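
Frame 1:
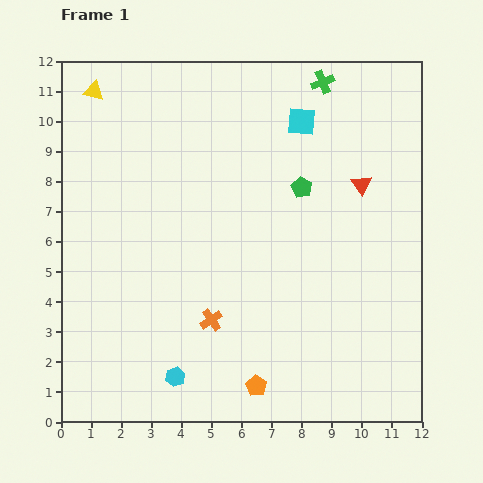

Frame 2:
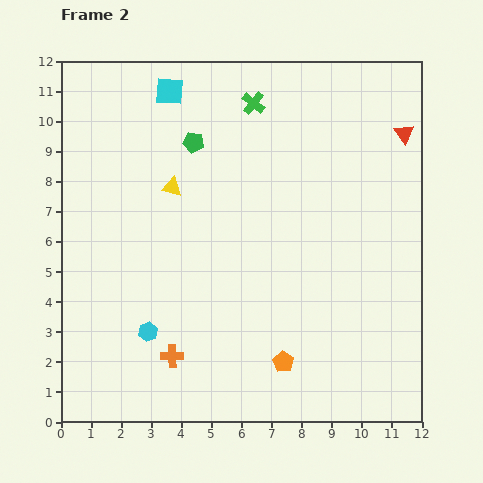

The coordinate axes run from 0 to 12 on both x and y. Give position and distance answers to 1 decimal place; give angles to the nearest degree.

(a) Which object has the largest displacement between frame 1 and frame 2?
the cyan square

(moved 4.5; next 4.1)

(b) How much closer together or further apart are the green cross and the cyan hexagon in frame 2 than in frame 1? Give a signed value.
-2.6

Distance in frame 1: 11.0. Distance in frame 2: 8.4.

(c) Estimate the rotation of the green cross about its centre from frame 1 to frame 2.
30° counter-clockwise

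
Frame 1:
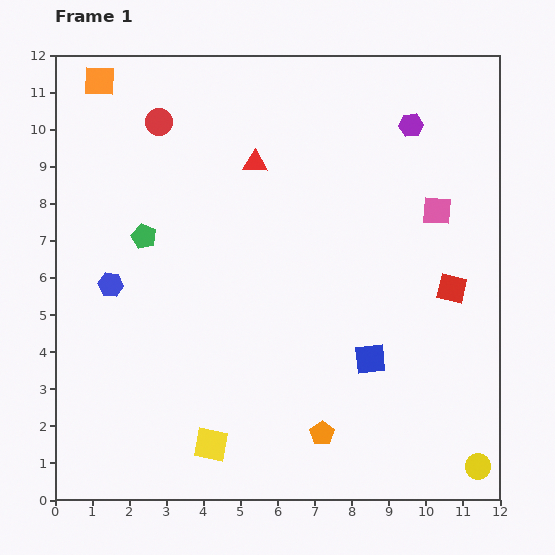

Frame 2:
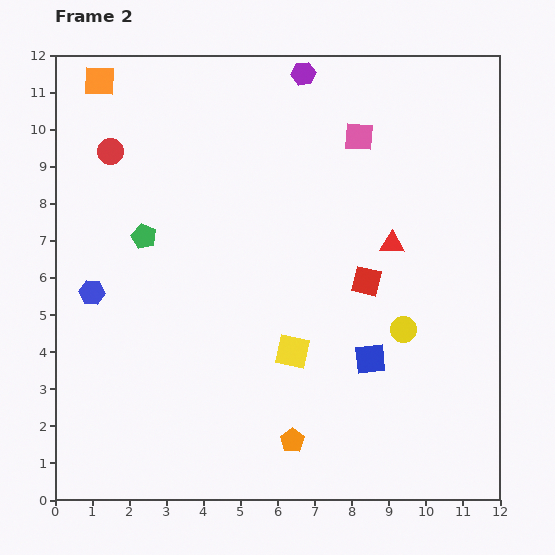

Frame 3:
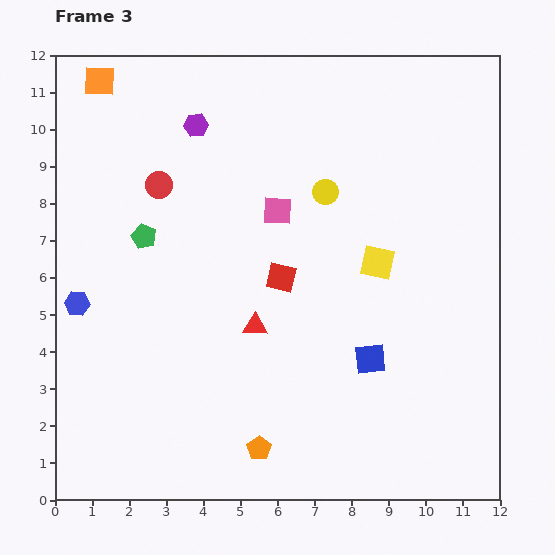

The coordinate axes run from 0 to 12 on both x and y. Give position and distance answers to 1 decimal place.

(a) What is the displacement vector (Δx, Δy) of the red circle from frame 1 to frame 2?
(-1.3, -0.8)

The red circle was at (2.8, 10.2) in frame 1 and (1.5, 9.4) in frame 2.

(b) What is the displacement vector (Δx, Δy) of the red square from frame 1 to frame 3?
(-4.6, 0.3)

The red square was at (10.7, 5.7) in frame 1 and (6.1, 6.0) in frame 3.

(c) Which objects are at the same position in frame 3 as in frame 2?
the orange square, the green pentagon, the blue square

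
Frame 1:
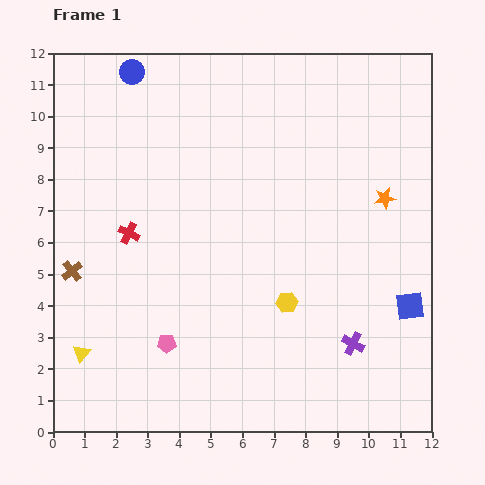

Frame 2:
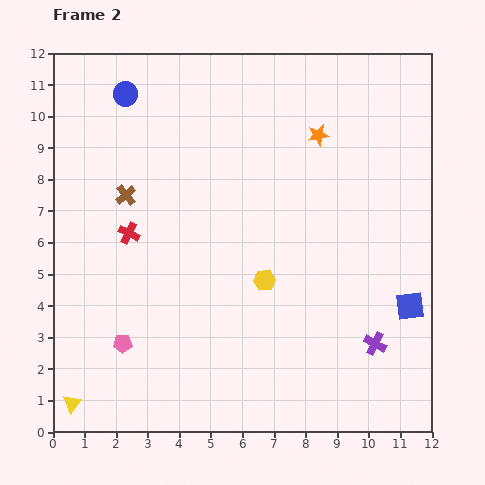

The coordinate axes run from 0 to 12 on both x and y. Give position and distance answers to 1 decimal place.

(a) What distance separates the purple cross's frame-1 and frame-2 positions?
0.7

The purple cross moved from (9.5, 2.8) to (10.2, 2.8), a distance of √(0.7² + 0.0²) ≈ 0.7.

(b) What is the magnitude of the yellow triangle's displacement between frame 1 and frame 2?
1.6

The yellow triangle moved from (0.9, 2.5) to (0.6, 0.9), a distance of √(0.3² + 1.6²) ≈ 1.6.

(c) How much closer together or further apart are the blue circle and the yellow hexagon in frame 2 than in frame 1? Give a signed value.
-1.4

Distance in frame 1: 8.8. Distance in frame 2: 7.4.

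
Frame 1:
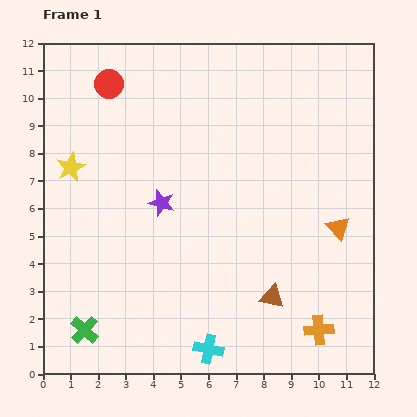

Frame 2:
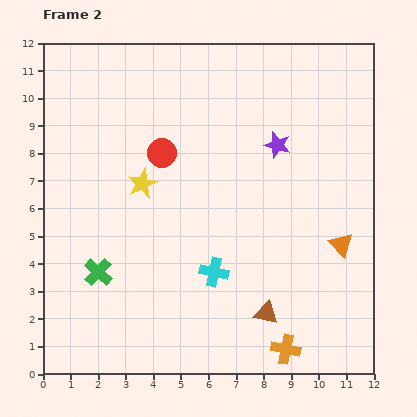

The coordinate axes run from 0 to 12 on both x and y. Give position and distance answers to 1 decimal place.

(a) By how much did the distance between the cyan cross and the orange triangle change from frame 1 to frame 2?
-1.7

Distance in frame 1: 6.4. Distance in frame 2: 4.7.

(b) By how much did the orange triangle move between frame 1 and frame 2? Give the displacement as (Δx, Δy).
(0.1, -0.6)

The orange triangle was at (10.7, 5.3) in frame 1 and (10.8, 4.7) in frame 2.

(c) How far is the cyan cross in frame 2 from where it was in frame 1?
2.8

The cyan cross moved from (6.0, 0.9) to (6.2, 3.7), a distance of √(0.2² + 2.8²) ≈ 2.8.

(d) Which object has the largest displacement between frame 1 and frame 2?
the purple star

(moved 4.7; next 3.1)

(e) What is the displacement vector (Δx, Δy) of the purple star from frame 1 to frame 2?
(4.2, 2.1)

The purple star was at (4.3, 6.2) in frame 1 and (8.5, 8.3) in frame 2.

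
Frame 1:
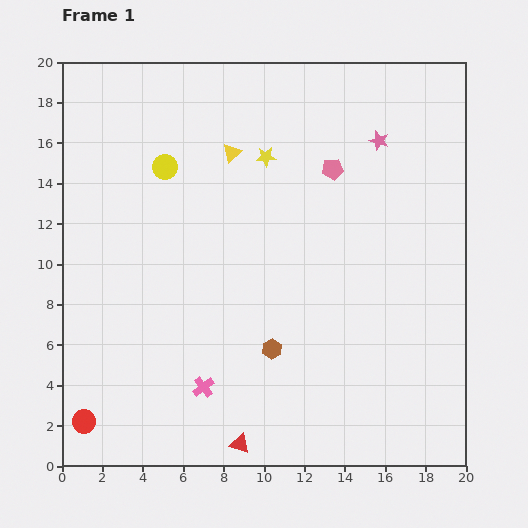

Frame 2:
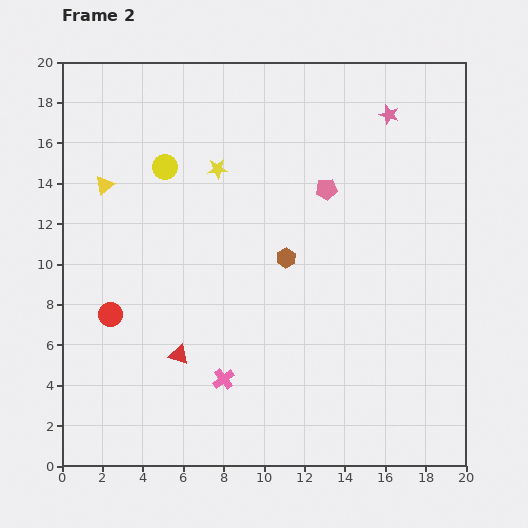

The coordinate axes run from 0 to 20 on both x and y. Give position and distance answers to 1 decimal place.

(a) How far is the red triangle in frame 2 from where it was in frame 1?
5.3

The red triangle moved from (8.8, 1.1) to (5.8, 5.5), a distance of √(3.0² + 4.4²) ≈ 5.3.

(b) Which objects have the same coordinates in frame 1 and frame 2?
the yellow circle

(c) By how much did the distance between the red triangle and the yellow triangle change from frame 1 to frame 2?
-5.2

Distance in frame 1: 14.4. Distance in frame 2: 9.2.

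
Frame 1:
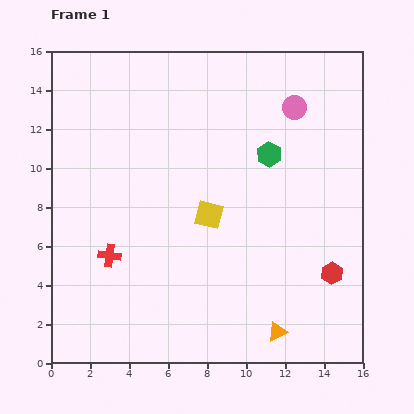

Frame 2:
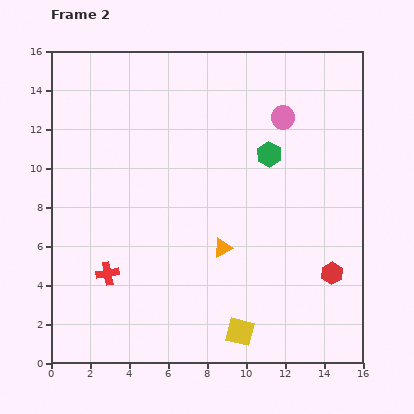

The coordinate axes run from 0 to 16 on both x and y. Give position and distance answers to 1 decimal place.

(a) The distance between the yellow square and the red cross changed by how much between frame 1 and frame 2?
+1.9

Distance in frame 1: 5.5. Distance in frame 2: 7.4.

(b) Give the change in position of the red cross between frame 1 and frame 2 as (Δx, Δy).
(-0.1, -0.9)

The red cross was at (3.0, 5.5) in frame 1 and (2.9, 4.6) in frame 2.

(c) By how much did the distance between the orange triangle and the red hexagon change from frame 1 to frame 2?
+1.6

Distance in frame 1: 4.1. Distance in frame 2: 5.7.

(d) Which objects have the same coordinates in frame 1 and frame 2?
the green hexagon, the red hexagon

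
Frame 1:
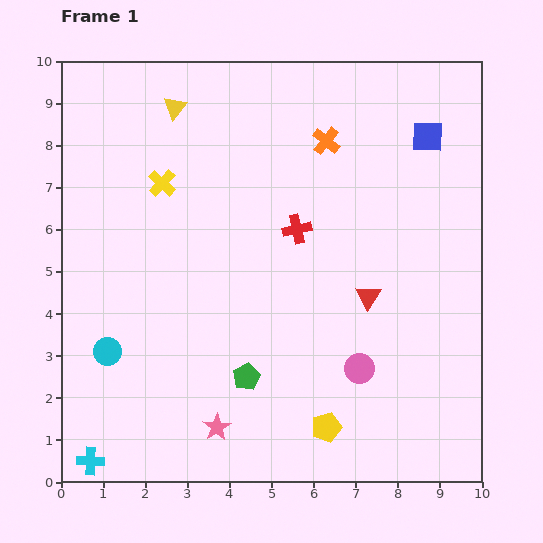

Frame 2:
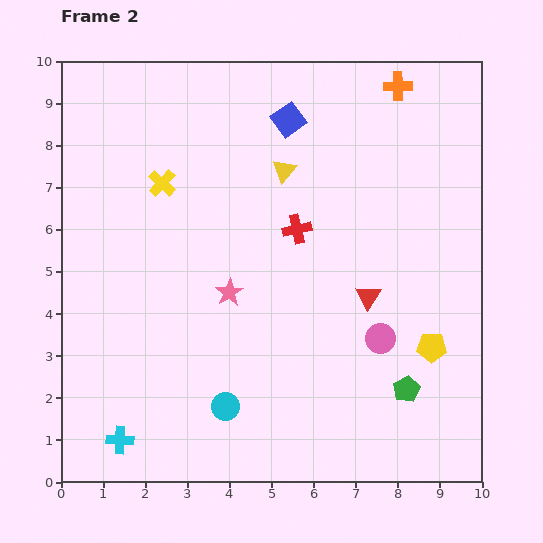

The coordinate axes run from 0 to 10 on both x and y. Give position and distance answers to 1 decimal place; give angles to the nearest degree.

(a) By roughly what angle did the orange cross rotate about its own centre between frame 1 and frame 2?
40° counter-clockwise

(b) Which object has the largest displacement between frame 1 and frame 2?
the green pentagon

(moved 3.8; next 3.3)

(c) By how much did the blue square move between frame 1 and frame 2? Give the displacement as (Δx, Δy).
(-3.3, 0.4)

The blue square was at (8.7, 8.2) in frame 1 and (5.4, 8.6) in frame 2.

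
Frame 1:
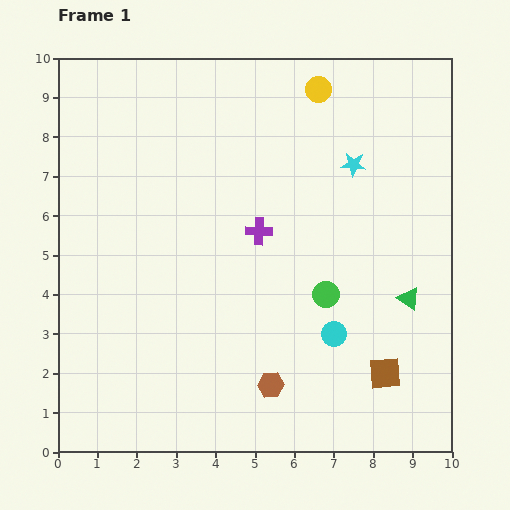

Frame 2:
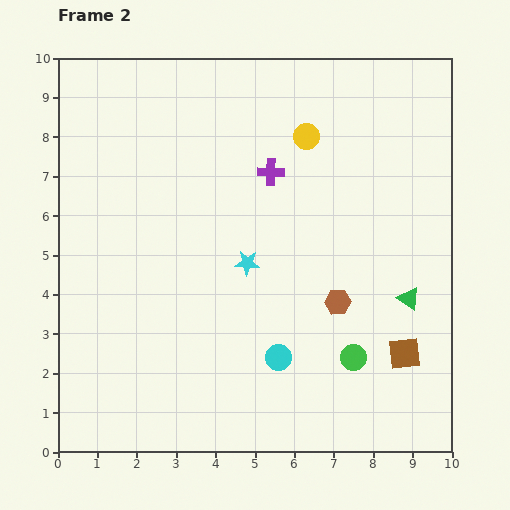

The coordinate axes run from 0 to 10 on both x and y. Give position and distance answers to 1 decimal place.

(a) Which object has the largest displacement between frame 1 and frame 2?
the cyan star

(moved 3.7; next 2.7)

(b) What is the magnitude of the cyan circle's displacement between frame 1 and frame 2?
1.5

The cyan circle moved from (7.0, 3.0) to (5.6, 2.4), a distance of √(1.4² + 0.6²) ≈ 1.5.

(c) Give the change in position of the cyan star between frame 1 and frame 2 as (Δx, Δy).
(-2.7, -2.5)

The cyan star was at (7.5, 7.3) in frame 1 and (4.8, 4.8) in frame 2.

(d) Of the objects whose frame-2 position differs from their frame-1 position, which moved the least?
the brown square

(moved 0.7)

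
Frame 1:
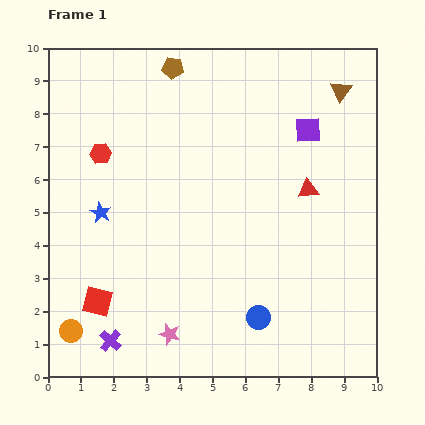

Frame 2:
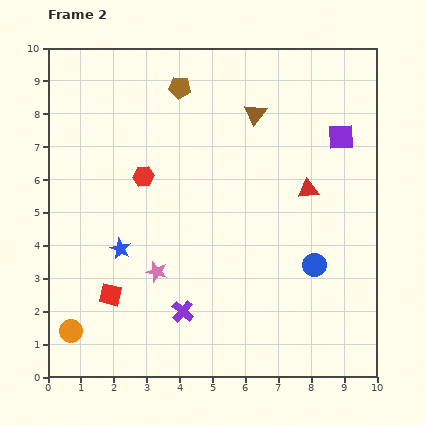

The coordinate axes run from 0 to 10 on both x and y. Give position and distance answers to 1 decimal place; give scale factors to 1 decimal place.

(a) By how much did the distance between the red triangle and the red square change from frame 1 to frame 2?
-0.4

Distance in frame 1: 7.2. Distance in frame 2: 6.8.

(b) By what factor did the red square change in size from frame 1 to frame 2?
0.8×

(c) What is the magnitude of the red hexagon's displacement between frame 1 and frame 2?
1.5

The red hexagon moved from (1.6, 6.8) to (2.9, 6.1), a distance of √(1.3² + 0.7²) ≈ 1.5.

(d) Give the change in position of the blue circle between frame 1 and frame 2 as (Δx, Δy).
(1.7, 1.6)

The blue circle was at (6.4, 1.8) in frame 1 and (8.1, 3.4) in frame 2.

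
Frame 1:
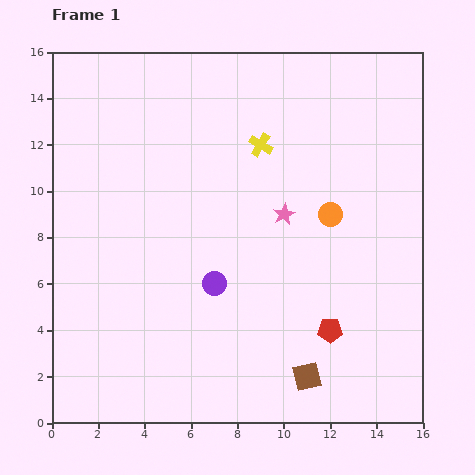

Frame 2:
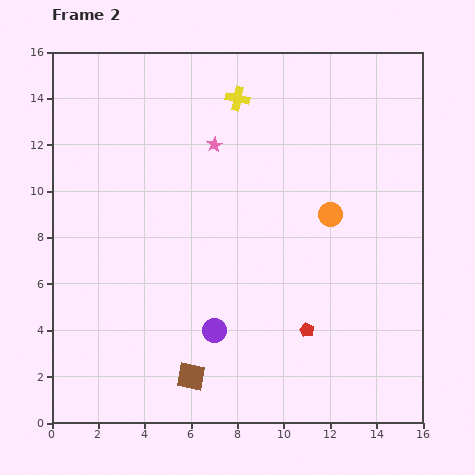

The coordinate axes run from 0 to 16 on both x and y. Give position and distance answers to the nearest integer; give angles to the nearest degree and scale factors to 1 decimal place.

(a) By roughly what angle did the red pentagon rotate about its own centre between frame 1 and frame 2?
27° clockwise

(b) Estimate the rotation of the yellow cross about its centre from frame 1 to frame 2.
17° counter-clockwise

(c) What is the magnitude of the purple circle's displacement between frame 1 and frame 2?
2

The purple circle moved from (7, 6) to (7, 4), a distance of √(0² + 2²) ≈ 2.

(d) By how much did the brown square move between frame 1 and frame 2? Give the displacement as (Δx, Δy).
(-5, 0)

The brown square was at (11, 2) in frame 1 and (6, 2) in frame 2.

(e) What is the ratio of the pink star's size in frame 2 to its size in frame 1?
0.7×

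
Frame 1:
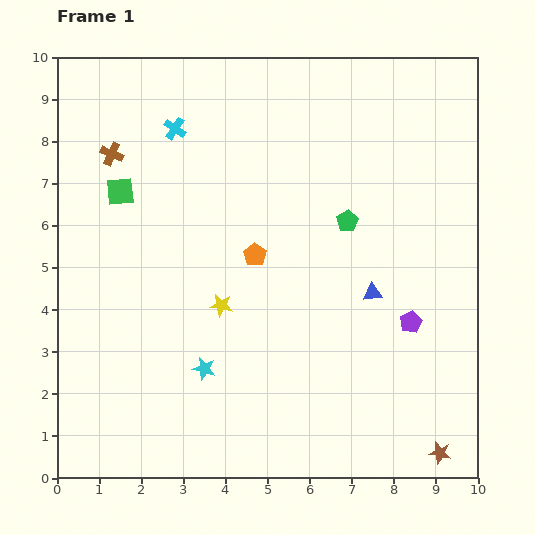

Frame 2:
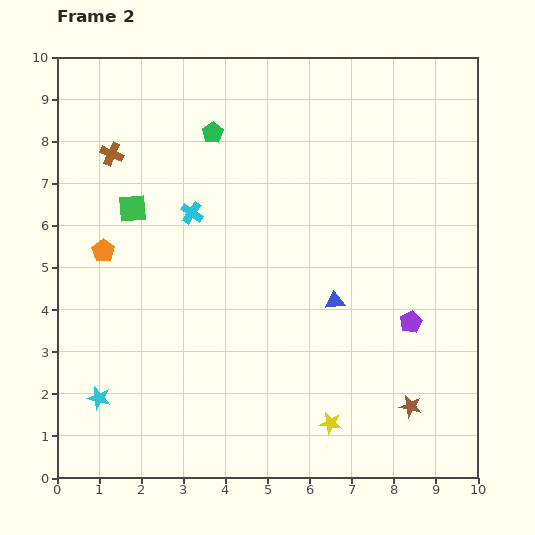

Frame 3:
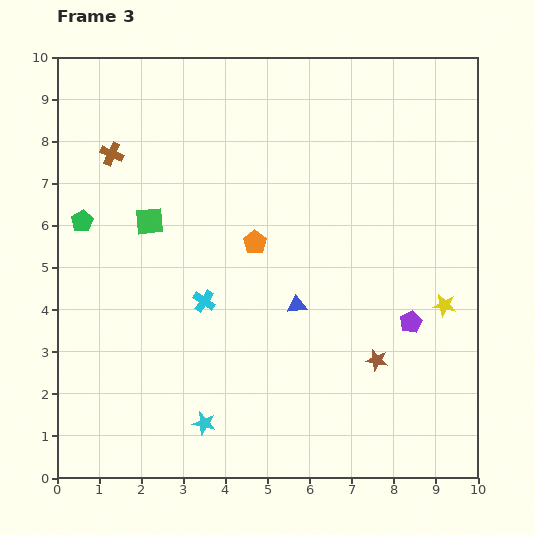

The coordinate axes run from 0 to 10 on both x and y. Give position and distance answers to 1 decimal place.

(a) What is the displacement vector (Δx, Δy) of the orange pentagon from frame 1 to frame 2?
(-3.6, 0.1)

The orange pentagon was at (4.7, 5.3) in frame 1 and (1.1, 5.4) in frame 2.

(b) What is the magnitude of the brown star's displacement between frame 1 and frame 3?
2.7

The brown star moved from (9.1, 0.6) to (7.6, 2.8), a distance of √(1.5² + 2.2²) ≈ 2.7.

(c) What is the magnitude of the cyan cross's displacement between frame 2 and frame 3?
2.1

The cyan cross moved from (3.2, 6.3) to (3.5, 4.2), a distance of √(0.3² + 2.1²) ≈ 2.1.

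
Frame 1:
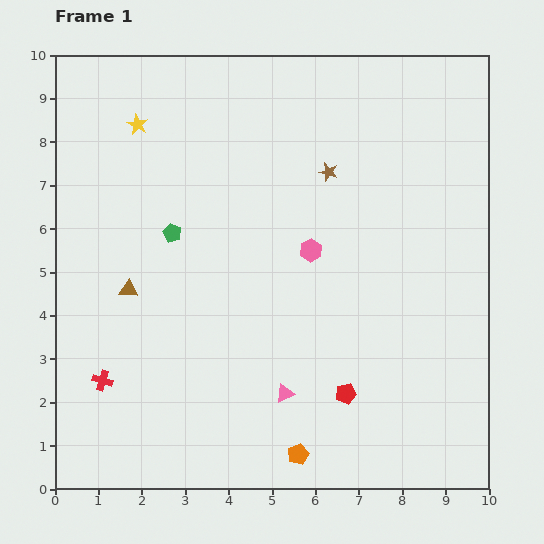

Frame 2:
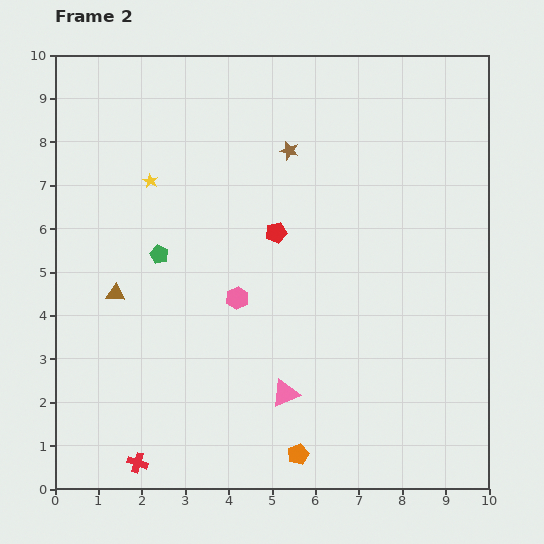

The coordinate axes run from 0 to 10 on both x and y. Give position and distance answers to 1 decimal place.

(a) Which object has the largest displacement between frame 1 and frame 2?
the red pentagon

(moved 4.0; next 2.1)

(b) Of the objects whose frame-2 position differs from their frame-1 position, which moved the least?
the brown triangle

(moved 0.3)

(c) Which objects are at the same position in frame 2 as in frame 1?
the pink triangle, the orange pentagon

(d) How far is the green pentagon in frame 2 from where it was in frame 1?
0.6

The green pentagon moved from (2.7, 5.9) to (2.4, 5.4), a distance of √(0.3² + 0.5²) ≈ 0.6.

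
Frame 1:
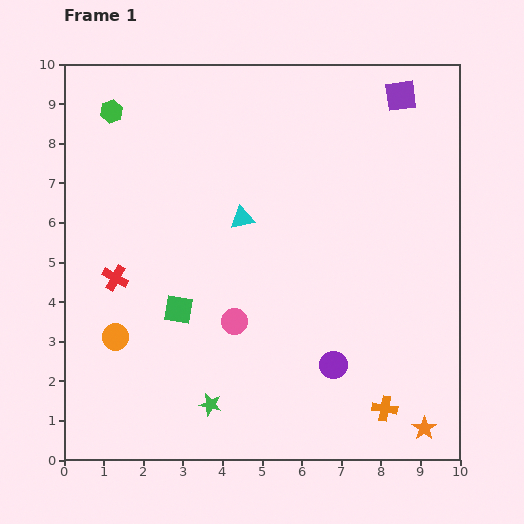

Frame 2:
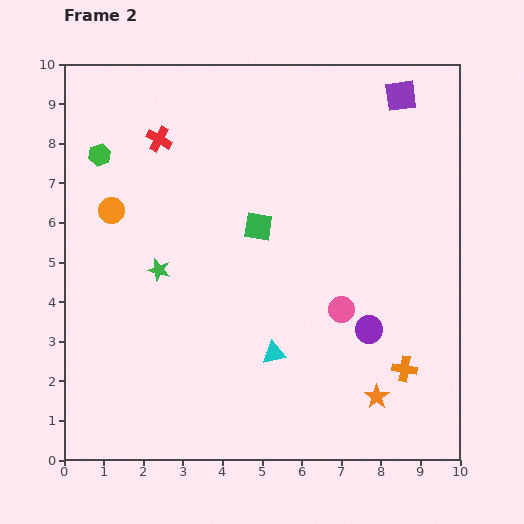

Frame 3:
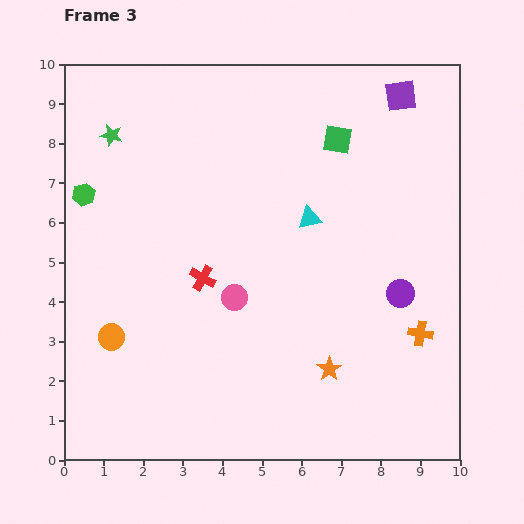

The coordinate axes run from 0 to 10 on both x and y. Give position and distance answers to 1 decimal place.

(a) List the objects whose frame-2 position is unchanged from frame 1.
the purple square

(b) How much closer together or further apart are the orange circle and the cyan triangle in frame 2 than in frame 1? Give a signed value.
+1.1

Distance in frame 1: 4.4. Distance in frame 2: 5.5.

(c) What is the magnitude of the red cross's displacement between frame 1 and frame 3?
2.2

The red cross moved from (1.3, 4.6) to (3.5, 4.6), a distance of √(2.2² + 0.0²) ≈ 2.2.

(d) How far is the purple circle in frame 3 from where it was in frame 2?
1.2

The purple circle moved from (7.7, 3.3) to (8.5, 4.2), a distance of √(0.8² + 0.9²) ≈ 1.2.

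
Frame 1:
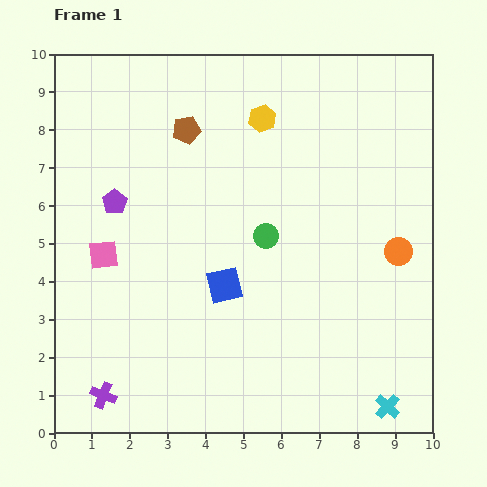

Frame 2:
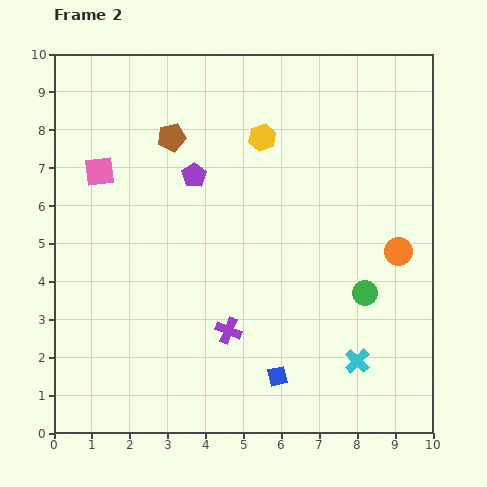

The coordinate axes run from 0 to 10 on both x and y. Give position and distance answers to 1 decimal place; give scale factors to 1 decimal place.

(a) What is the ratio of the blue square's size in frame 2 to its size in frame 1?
0.6×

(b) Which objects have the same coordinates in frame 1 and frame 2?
the orange circle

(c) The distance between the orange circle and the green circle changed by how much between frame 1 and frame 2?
-2.1

Distance in frame 1: 3.5. Distance in frame 2: 1.4.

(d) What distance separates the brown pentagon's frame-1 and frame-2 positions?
0.4

The brown pentagon moved from (3.5, 8.0) to (3.1, 7.8), a distance of √(0.4² + 0.2²) ≈ 0.4.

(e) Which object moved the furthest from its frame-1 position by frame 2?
the purple cross

(moved 3.7; next 3.0)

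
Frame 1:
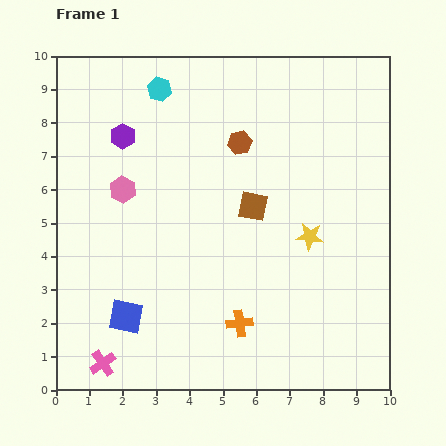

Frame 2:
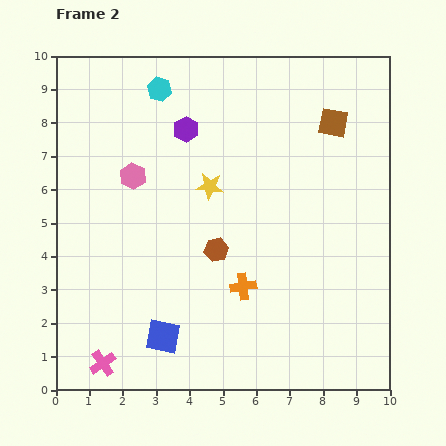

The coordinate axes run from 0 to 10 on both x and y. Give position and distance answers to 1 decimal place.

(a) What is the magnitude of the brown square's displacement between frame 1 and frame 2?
3.5

The brown square moved from (5.9, 5.5) to (8.3, 8.0), a distance of √(2.4² + 2.5²) ≈ 3.5.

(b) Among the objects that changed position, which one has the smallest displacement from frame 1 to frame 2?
the pink hexagon

(moved 0.5)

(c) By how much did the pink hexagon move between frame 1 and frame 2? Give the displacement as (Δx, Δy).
(0.3, 0.4)

The pink hexagon was at (2.0, 6.0) in frame 1 and (2.3, 6.4) in frame 2.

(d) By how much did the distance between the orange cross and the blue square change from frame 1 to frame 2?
-0.6

Distance in frame 1: 3.4. Distance in frame 2: 2.8.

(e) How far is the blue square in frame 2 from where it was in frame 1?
1.3

The blue square moved from (2.1, 2.2) to (3.2, 1.6), a distance of √(1.1² + 0.6²) ≈ 1.3.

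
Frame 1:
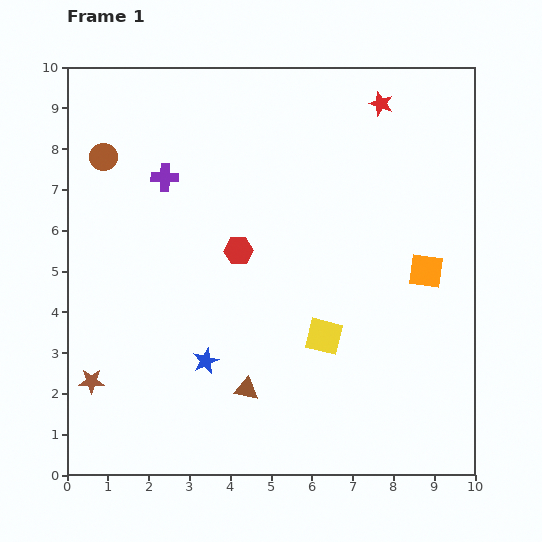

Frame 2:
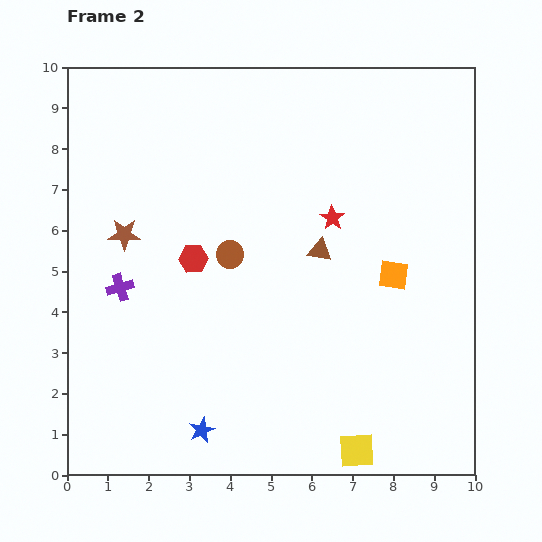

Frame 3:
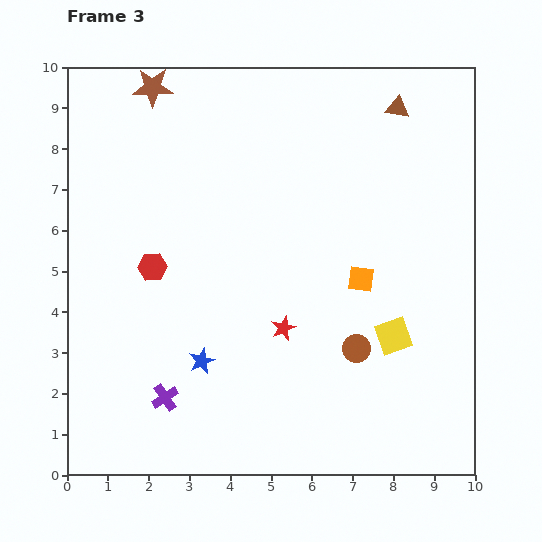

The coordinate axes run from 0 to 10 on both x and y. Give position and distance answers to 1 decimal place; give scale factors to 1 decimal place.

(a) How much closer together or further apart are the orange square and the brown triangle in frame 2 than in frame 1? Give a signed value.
-3.4

Distance in frame 1: 5.3. Distance in frame 2: 1.9.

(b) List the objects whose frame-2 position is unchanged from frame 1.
none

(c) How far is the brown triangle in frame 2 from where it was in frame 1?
3.8

The brown triangle moved from (4.4, 2.1) to (6.2, 5.5), a distance of √(1.8² + 3.4²) ≈ 3.8.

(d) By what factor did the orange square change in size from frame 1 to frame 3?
0.8×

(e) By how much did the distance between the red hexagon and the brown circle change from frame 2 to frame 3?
+4.5

Distance in frame 2: 0.9. Distance in frame 3: 5.4.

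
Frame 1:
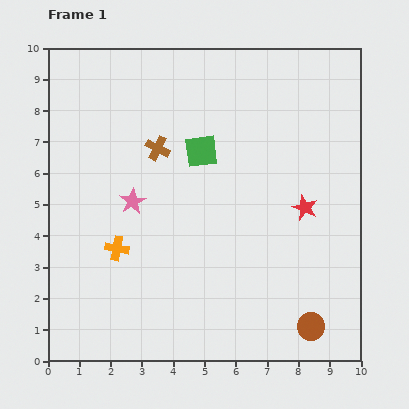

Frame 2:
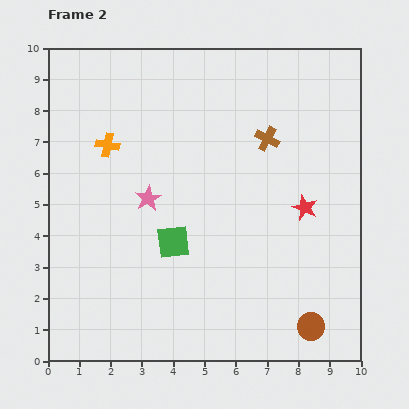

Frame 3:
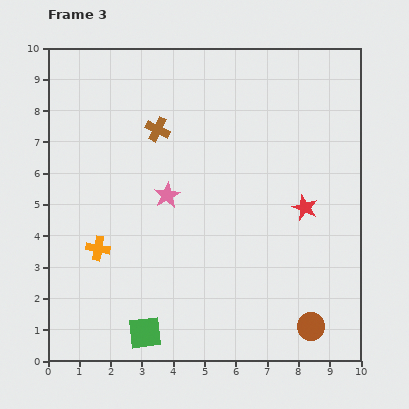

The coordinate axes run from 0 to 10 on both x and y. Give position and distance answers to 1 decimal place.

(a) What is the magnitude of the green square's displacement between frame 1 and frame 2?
3.0

The green square moved from (4.9, 6.7) to (4.0, 3.8), a distance of √(0.9² + 2.9²) ≈ 3.0.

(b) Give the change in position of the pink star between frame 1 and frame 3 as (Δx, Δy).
(1.1, 0.2)

The pink star was at (2.7, 5.1) in frame 1 and (3.8, 5.3) in frame 3.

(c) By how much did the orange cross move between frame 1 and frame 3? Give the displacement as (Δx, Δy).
(-0.6, 0.0)

The orange cross was at (2.2, 3.6) in frame 1 and (1.6, 3.6) in frame 3.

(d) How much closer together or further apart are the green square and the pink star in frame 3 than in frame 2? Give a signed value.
+2.9

Distance in frame 2: 1.6. Distance in frame 3: 4.5.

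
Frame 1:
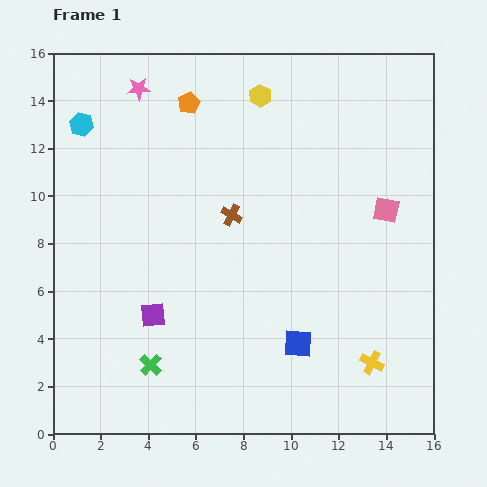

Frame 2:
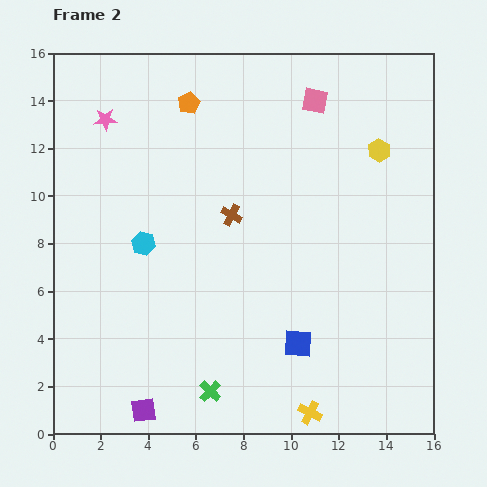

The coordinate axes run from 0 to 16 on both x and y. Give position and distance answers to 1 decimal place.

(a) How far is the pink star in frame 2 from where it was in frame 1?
1.9

The pink star moved from (3.6, 14.5) to (2.2, 13.2), a distance of √(1.4² + 1.3²) ≈ 1.9.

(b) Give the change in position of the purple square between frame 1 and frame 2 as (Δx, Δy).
(-0.4, -4.0)

The purple square was at (4.2, 5.0) in frame 1 and (3.8, 1.0) in frame 2.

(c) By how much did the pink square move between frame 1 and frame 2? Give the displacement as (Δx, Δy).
(-3.0, 4.6)

The pink square was at (14.0, 9.4) in frame 1 and (11.0, 14.0) in frame 2.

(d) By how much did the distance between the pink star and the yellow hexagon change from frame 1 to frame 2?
+6.5

Distance in frame 1: 5.1. Distance in frame 2: 11.6.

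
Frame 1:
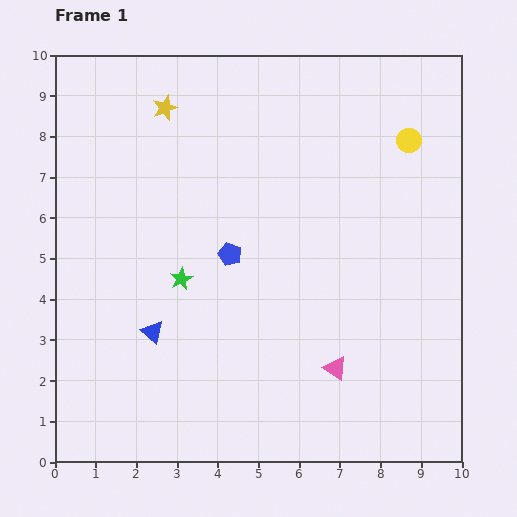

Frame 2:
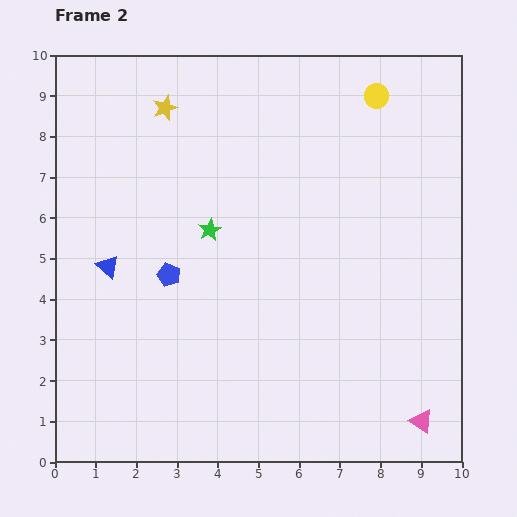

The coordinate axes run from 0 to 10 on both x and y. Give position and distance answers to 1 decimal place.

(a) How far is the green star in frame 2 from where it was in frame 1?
1.4

The green star moved from (3.1, 4.5) to (3.8, 5.7), a distance of √(0.7² + 1.2²) ≈ 1.4.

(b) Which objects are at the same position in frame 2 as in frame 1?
the yellow star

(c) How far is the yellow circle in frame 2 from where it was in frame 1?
1.4

The yellow circle moved from (8.7, 7.9) to (7.9, 9.0), a distance of √(0.8² + 1.1²) ≈ 1.4.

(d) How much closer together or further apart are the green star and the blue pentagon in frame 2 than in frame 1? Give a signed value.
+0.2

Distance in frame 1: 1.3. Distance in frame 2: 1.5.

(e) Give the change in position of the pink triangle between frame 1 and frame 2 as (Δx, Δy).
(2.1, -1.3)

The pink triangle was at (6.9, 2.3) in frame 1 and (9.0, 1.0) in frame 2.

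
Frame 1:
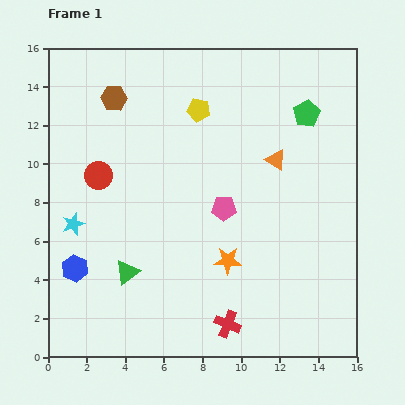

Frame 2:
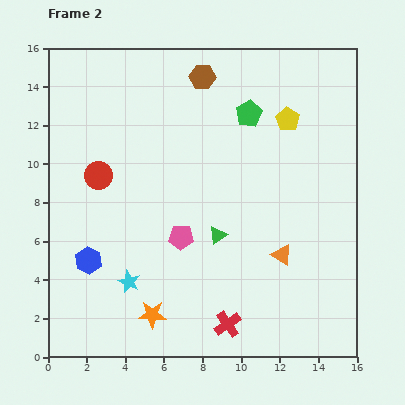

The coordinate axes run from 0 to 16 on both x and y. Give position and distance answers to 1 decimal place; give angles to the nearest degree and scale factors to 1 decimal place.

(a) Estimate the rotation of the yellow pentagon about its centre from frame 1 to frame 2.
23° clockwise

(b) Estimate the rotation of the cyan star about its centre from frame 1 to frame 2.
27° counter-clockwise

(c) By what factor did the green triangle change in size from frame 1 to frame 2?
0.7×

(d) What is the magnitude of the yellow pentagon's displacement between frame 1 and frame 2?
4.6

The yellow pentagon moved from (7.8, 12.8) to (12.4, 12.3), a distance of √(4.6² + 0.5²) ≈ 4.6.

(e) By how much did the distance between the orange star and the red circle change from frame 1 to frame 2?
-0.3

Distance in frame 1: 8.0. Distance in frame 2: 7.7.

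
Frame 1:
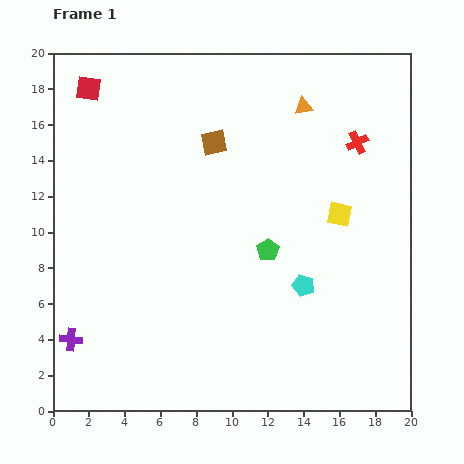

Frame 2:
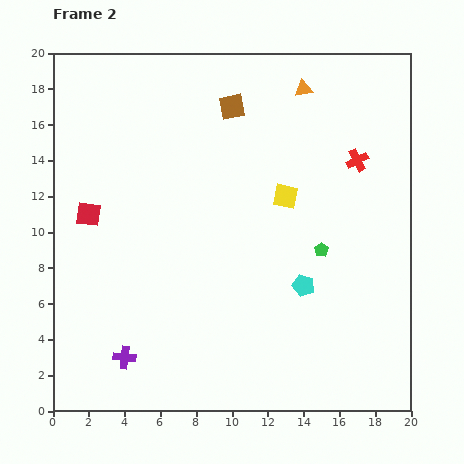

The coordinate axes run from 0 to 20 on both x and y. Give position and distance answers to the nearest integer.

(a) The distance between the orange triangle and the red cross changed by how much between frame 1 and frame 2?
+1

Distance in frame 1: 4. Distance in frame 2: 5.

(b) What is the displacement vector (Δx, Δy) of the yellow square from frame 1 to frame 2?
(-3, 1)

The yellow square was at (16, 11) in frame 1 and (13, 12) in frame 2.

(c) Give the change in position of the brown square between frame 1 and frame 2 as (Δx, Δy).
(1, 2)

The brown square was at (9, 15) in frame 1 and (10, 17) in frame 2.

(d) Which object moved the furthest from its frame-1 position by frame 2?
the red square

(moved 7; next 3)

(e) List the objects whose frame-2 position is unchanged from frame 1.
the cyan pentagon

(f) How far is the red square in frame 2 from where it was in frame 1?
7

The red square moved from (2, 18) to (2, 11), a distance of √(0² + 7²) ≈ 7.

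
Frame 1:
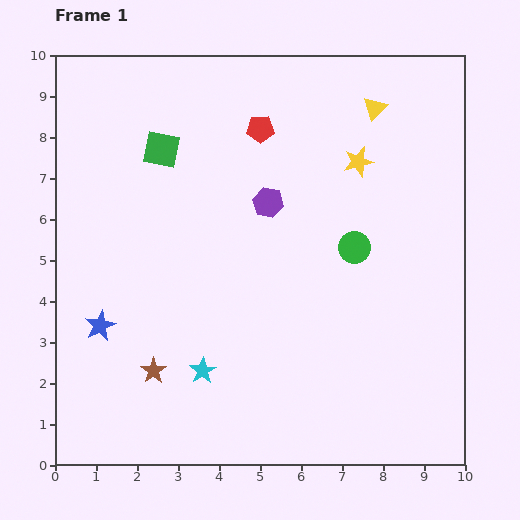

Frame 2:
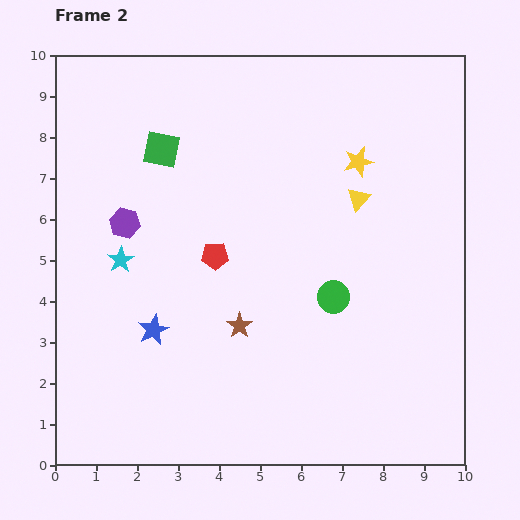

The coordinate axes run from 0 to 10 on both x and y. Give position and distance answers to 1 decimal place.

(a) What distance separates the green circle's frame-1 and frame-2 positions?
1.3

The green circle moved from (7.3, 5.3) to (6.8, 4.1), a distance of √(0.5² + 1.2²) ≈ 1.3.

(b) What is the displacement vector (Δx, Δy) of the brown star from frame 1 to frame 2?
(2.1, 1.1)

The brown star was at (2.4, 2.3) in frame 1 and (4.5, 3.4) in frame 2.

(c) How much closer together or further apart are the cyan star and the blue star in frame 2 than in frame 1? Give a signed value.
-0.8

Distance in frame 1: 2.7. Distance in frame 2: 1.9.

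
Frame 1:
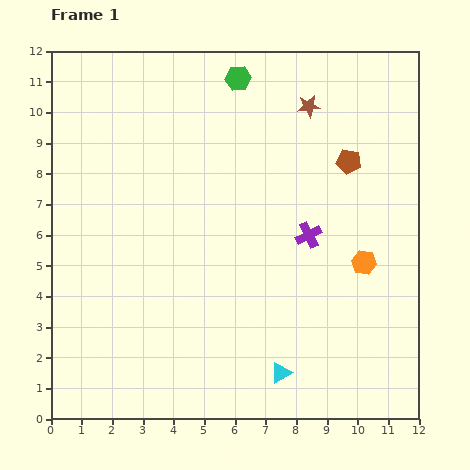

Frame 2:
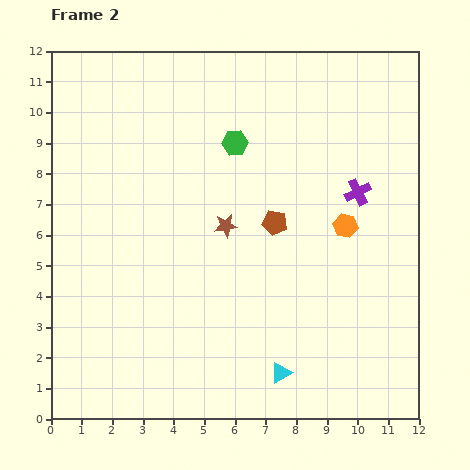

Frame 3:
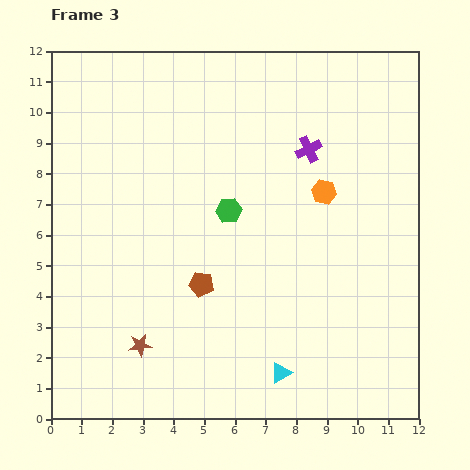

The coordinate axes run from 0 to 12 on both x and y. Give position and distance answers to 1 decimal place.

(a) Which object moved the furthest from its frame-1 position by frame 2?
the brown star

(moved 4.7; next 3.1)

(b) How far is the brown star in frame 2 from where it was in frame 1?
4.7

The brown star moved from (8.4, 10.2) to (5.7, 6.3), a distance of √(2.7² + 3.9²) ≈ 4.7.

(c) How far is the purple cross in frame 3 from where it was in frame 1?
2.8

The purple cross moved from (8.4, 6.0) to (8.4, 8.8), a distance of √(0.0² + 2.8²) ≈ 2.8.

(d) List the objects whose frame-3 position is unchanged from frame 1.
the cyan triangle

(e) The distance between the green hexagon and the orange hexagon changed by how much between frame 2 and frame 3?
-1.3

Distance in frame 2: 4.5. Distance in frame 3: 3.2.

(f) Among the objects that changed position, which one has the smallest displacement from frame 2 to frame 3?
the orange hexagon

(moved 1.3)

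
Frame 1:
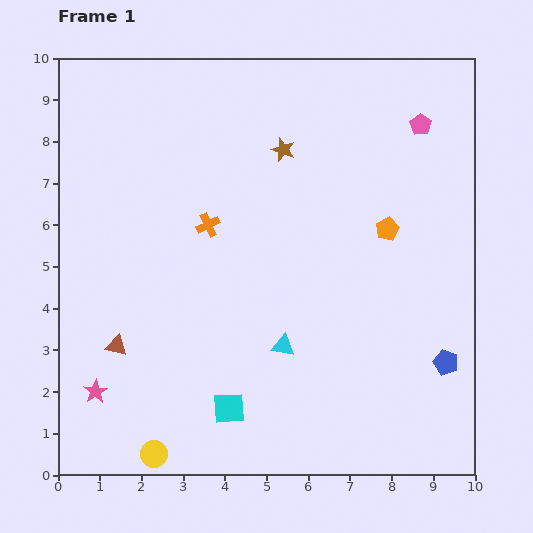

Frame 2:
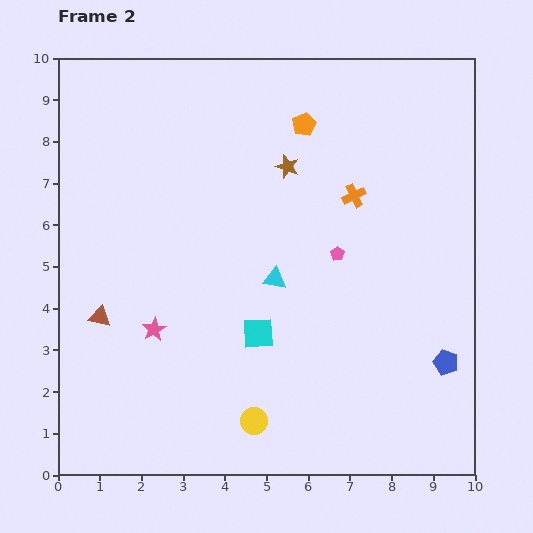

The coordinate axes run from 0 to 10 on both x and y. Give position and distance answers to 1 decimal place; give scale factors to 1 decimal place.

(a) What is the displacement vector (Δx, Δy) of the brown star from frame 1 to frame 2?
(0.1, -0.4)

The brown star was at (5.4, 7.8) in frame 1 and (5.5, 7.4) in frame 2.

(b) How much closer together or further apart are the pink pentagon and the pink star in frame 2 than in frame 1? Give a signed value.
-5.3

Distance in frame 1: 10.1. Distance in frame 2: 4.8.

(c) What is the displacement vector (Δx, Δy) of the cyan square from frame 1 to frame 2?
(0.7, 1.8)

The cyan square was at (4.1, 1.6) in frame 1 and (4.8, 3.4) in frame 2.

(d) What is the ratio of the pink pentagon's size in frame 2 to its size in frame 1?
0.6×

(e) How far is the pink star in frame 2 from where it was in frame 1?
2.1

The pink star moved from (0.9, 2.0) to (2.3, 3.5), a distance of √(1.4² + 1.5²) ≈ 2.1.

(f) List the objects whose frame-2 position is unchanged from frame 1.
the blue pentagon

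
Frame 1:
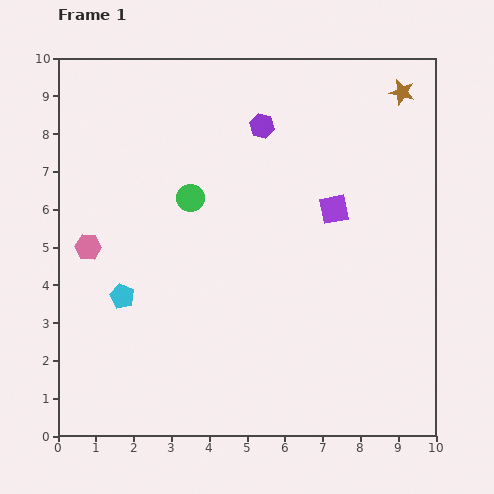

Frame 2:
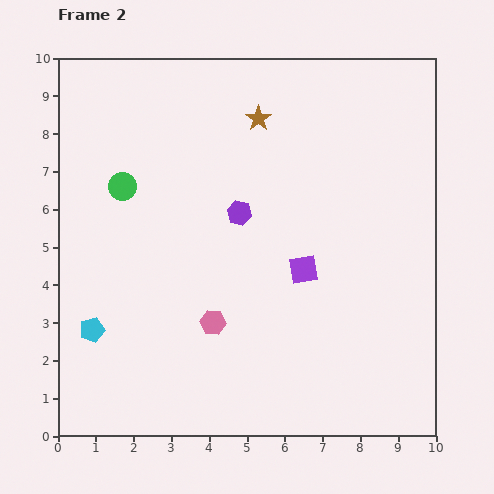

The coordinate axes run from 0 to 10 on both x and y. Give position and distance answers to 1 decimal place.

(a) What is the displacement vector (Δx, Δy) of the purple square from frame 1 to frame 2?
(-0.8, -1.6)

The purple square was at (7.3, 6.0) in frame 1 and (6.5, 4.4) in frame 2.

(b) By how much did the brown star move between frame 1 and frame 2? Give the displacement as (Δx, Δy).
(-3.8, -0.7)

The brown star was at (9.1, 9.1) in frame 1 and (5.3, 8.4) in frame 2.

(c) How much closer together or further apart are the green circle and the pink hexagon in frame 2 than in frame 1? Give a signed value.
+1.3

Distance in frame 1: 3.0. Distance in frame 2: 4.3.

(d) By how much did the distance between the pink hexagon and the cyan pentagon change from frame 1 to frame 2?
+1.6

Distance in frame 1: 1.6. Distance in frame 2: 3.2.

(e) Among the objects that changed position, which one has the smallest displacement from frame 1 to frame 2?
the cyan pentagon

(moved 1.2)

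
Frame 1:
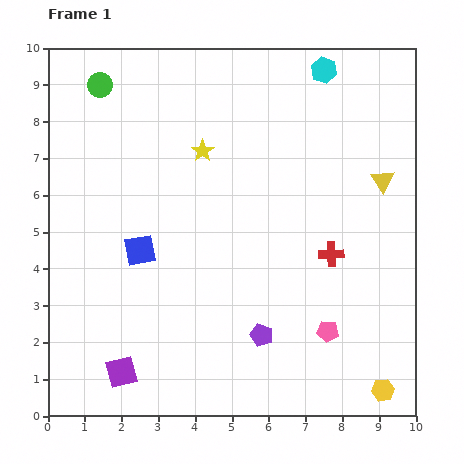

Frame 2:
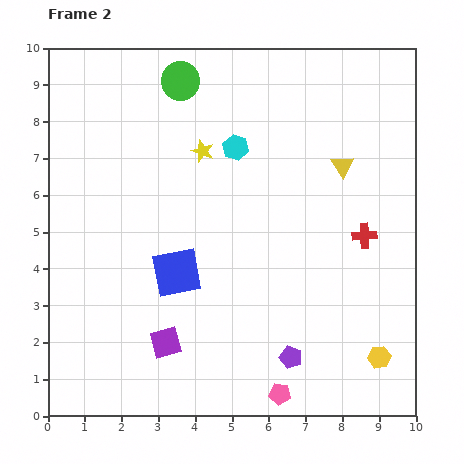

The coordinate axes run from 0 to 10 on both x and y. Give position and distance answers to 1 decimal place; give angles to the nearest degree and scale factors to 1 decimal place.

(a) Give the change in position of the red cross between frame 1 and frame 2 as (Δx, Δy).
(0.9, 0.5)

The red cross was at (7.7, 4.4) in frame 1 and (8.6, 4.9) in frame 2.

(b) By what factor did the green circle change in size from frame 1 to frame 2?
1.6×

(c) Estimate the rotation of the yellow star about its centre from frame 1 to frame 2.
17° counter-clockwise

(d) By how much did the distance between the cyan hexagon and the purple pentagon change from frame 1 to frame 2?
-1.5

Distance in frame 1: 7.4. Distance in frame 2: 5.9.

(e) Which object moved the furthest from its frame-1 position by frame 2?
the cyan hexagon

(moved 3.2; next 2.2)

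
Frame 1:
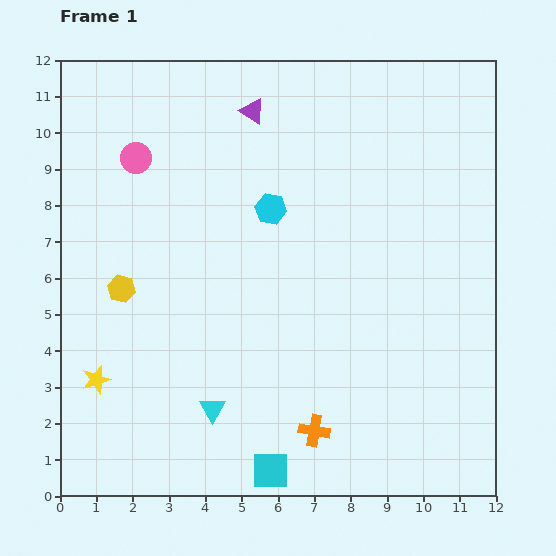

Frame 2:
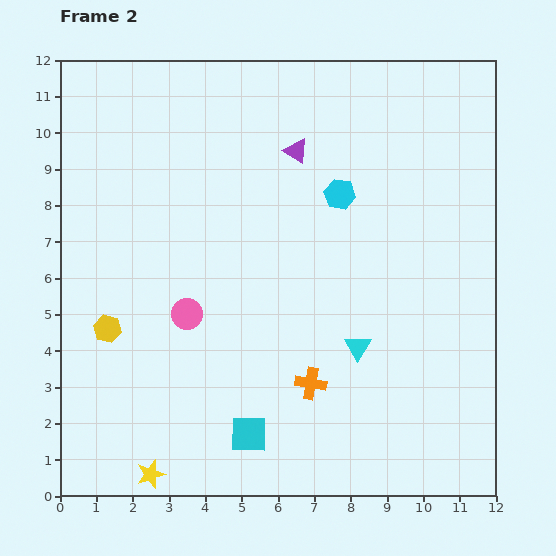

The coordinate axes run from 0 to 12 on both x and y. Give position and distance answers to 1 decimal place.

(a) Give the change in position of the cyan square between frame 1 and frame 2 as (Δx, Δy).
(-0.6, 1.0)

The cyan square was at (5.8, 0.7) in frame 1 and (5.2, 1.7) in frame 2.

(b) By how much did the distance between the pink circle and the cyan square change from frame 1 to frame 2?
-5.7

Distance in frame 1: 9.4. Distance in frame 2: 3.7.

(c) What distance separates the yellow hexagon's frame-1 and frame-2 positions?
1.2

The yellow hexagon moved from (1.7, 5.7) to (1.3, 4.6), a distance of √(0.4² + 1.1²) ≈ 1.2.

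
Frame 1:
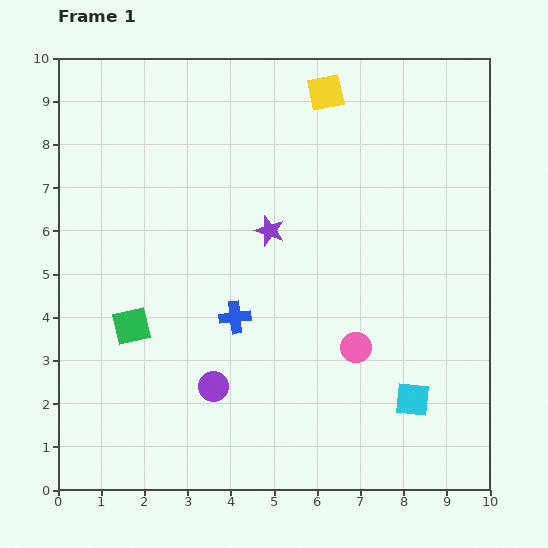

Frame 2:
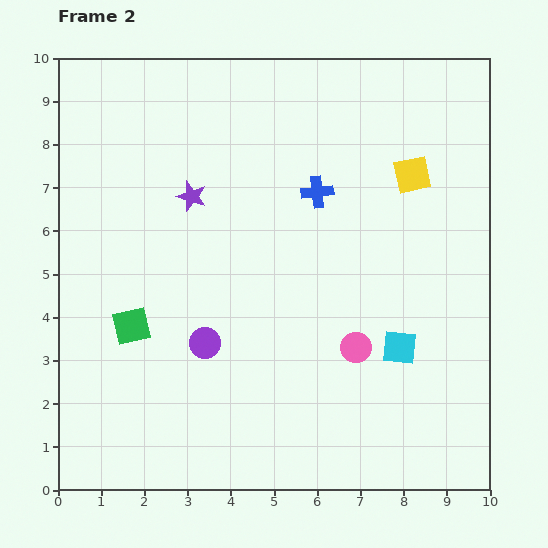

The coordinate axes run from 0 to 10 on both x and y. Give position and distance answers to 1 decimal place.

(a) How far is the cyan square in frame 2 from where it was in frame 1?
1.2

The cyan square moved from (8.2, 2.1) to (7.9, 3.3), a distance of √(0.3² + 1.2²) ≈ 1.2.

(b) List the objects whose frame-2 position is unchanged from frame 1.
the green square, the pink circle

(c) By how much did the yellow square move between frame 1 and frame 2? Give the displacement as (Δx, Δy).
(2.0, -1.9)

The yellow square was at (6.2, 9.2) in frame 1 and (8.2, 7.3) in frame 2.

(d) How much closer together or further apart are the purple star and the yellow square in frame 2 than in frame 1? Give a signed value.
+1.6

Distance in frame 1: 3.5. Distance in frame 2: 5.1.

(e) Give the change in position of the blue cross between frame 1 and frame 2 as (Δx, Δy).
(1.9, 2.9)

The blue cross was at (4.1, 4.0) in frame 1 and (6.0, 6.9) in frame 2.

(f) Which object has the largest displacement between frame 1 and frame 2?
the blue cross

(moved 3.5; next 2.8)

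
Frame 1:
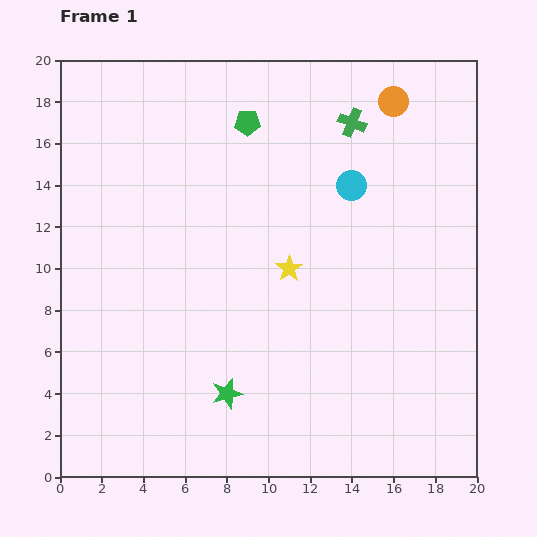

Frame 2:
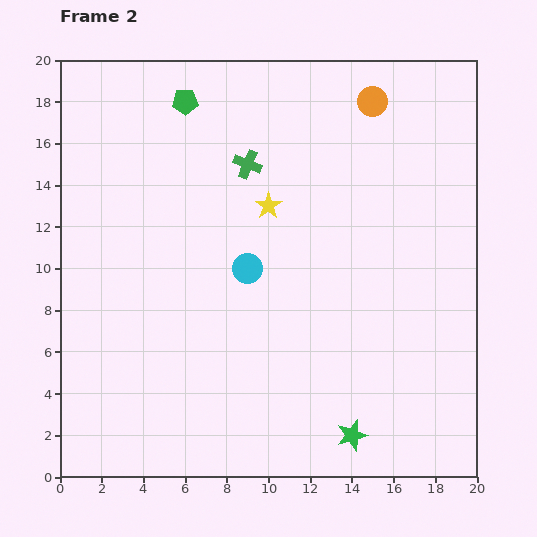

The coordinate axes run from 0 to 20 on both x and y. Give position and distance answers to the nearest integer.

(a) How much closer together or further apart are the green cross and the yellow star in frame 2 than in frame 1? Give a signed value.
-6

Distance in frame 1: 8. Distance in frame 2: 2.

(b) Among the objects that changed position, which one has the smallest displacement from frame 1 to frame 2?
the orange circle

(moved 1)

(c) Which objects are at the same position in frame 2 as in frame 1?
none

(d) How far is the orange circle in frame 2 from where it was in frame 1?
1

The orange circle moved from (16, 18) to (15, 18), a distance of √(1² + 0²) ≈ 1.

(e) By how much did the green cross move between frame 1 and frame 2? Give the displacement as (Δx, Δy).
(-5, -2)

The green cross was at (14, 17) in frame 1 and (9, 15) in frame 2.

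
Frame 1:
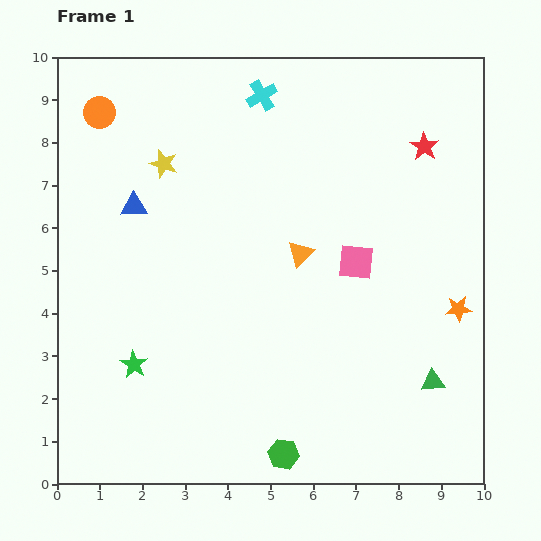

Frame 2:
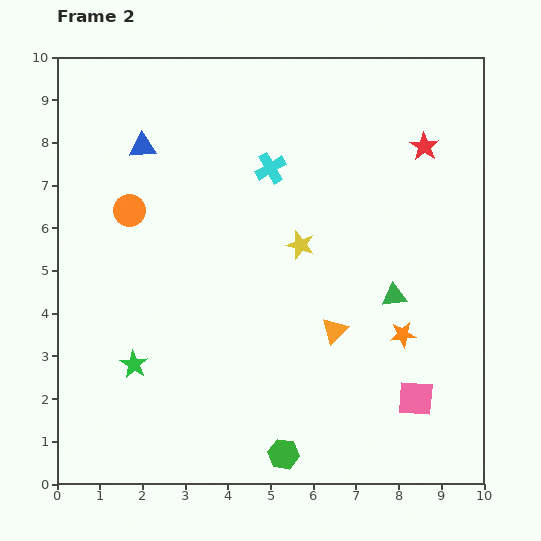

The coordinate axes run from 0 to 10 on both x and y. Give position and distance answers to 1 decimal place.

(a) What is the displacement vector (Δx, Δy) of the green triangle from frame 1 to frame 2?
(-0.9, 2.0)

The green triangle was at (8.8, 2.4) in frame 1 and (7.9, 4.4) in frame 2.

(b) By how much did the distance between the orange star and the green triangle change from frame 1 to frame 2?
-0.9

Distance in frame 1: 1.8. Distance in frame 2: 0.9.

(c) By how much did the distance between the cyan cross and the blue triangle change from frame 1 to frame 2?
-1.0

Distance in frame 1: 4.0. Distance in frame 2: 3.0.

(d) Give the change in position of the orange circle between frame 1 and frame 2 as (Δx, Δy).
(0.7, -2.3)

The orange circle was at (1.0, 8.7) in frame 1 and (1.7, 6.4) in frame 2.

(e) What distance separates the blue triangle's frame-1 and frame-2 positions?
1.4

The blue triangle moved from (1.8, 6.5) to (2.0, 7.9), a distance of √(0.2² + 1.4²) ≈ 1.4.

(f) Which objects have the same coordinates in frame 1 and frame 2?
the green hexagon, the red star, the green star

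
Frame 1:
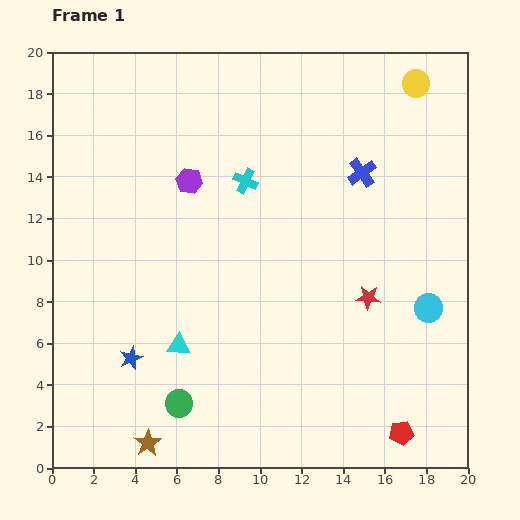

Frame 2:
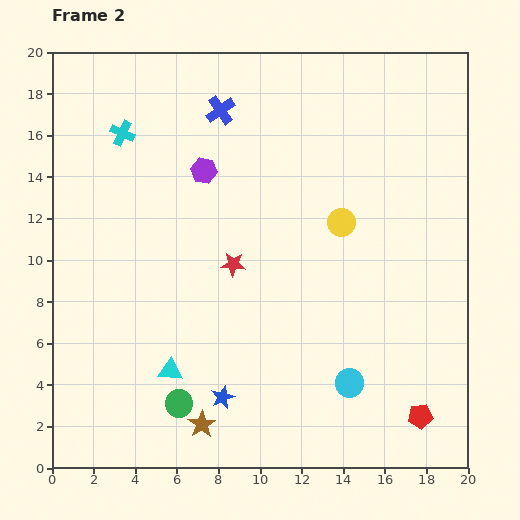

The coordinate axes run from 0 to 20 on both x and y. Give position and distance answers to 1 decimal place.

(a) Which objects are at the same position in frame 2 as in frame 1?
the green circle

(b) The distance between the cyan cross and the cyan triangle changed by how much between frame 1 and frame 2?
+3.1

Distance in frame 1: 8.5. Distance in frame 2: 11.6.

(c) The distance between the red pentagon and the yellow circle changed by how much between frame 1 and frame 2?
-6.8

Distance in frame 1: 16.8. Distance in frame 2: 10.0.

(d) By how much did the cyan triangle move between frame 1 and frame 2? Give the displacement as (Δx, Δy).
(-0.4, -1.2)

The cyan triangle was at (6.1, 5.9) in frame 1 and (5.7, 4.7) in frame 2.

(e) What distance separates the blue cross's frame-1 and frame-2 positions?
7.4

The blue cross moved from (14.9, 14.2) to (8.1, 17.2), a distance of √(6.8² + 3.0²) ≈ 7.4.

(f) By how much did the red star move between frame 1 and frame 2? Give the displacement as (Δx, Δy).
(-6.5, 1.6)

The red star was at (15.2, 8.2) in frame 1 and (8.7, 9.8) in frame 2.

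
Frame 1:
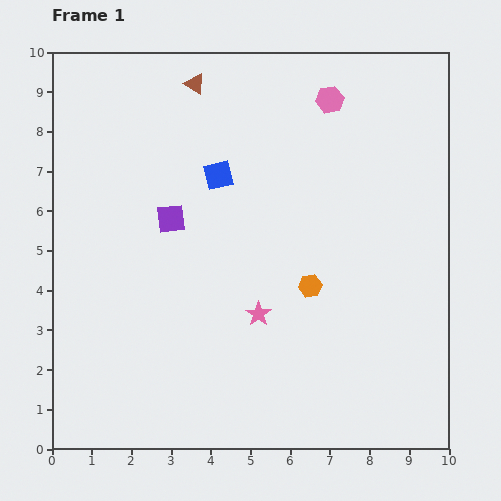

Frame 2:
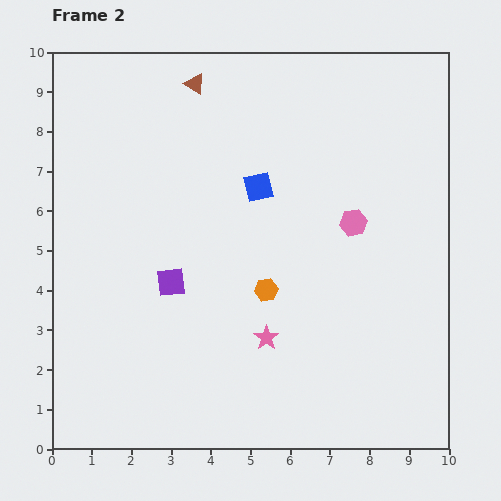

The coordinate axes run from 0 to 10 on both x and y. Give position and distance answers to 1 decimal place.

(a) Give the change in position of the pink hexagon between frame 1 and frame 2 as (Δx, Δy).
(0.6, -3.1)

The pink hexagon was at (7.0, 8.8) in frame 1 and (7.6, 5.7) in frame 2.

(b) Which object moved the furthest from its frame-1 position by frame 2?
the pink hexagon

(moved 3.2; next 1.6)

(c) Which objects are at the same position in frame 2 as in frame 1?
the brown triangle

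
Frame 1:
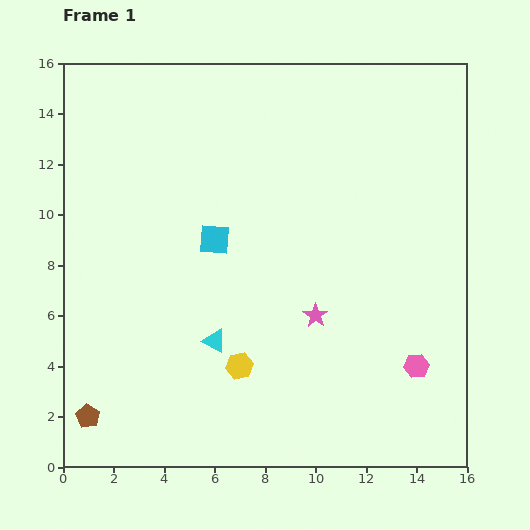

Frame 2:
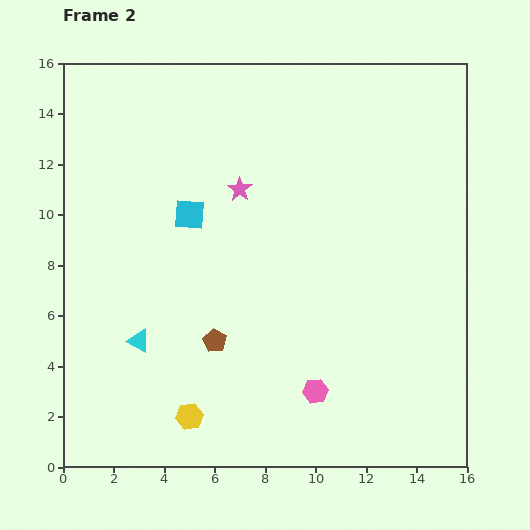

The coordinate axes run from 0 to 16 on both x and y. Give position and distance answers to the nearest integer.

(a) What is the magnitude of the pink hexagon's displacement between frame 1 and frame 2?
4

The pink hexagon moved from (14, 4) to (10, 3), a distance of √(4² + 1²) ≈ 4.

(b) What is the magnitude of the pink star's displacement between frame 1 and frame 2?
6

The pink star moved from (10, 6) to (7, 11), a distance of √(3² + 5²) ≈ 6.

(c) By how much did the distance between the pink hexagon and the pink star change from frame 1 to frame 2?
+5

Distance in frame 1: 4. Distance in frame 2: 9.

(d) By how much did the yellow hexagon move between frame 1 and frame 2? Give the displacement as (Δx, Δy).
(-2, -2)

The yellow hexagon was at (7, 4) in frame 1 and (5, 2) in frame 2.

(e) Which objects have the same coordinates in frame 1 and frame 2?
none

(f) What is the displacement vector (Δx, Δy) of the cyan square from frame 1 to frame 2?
(-1, 1)

The cyan square was at (6, 9) in frame 1 and (5, 10) in frame 2.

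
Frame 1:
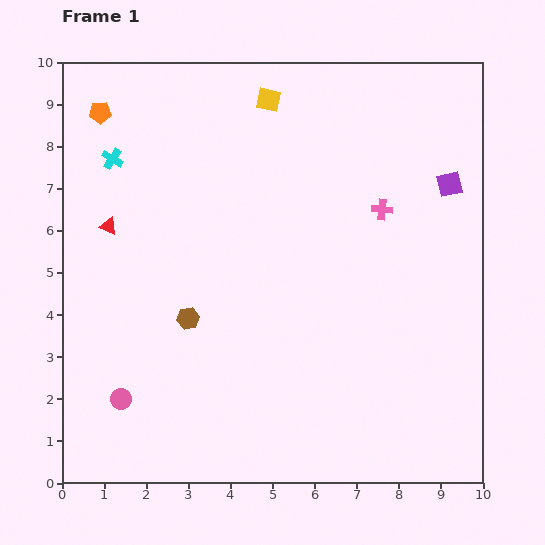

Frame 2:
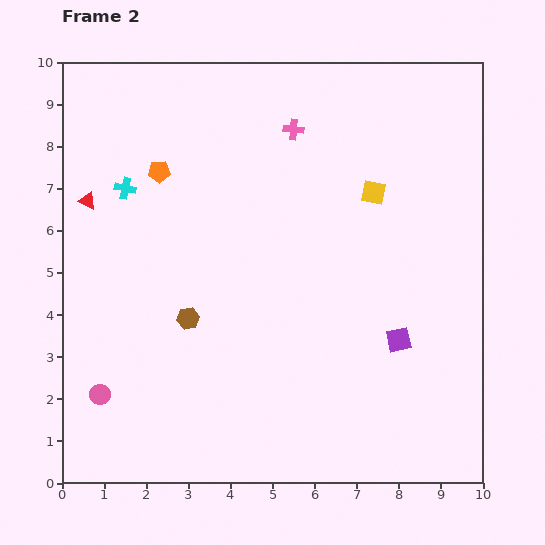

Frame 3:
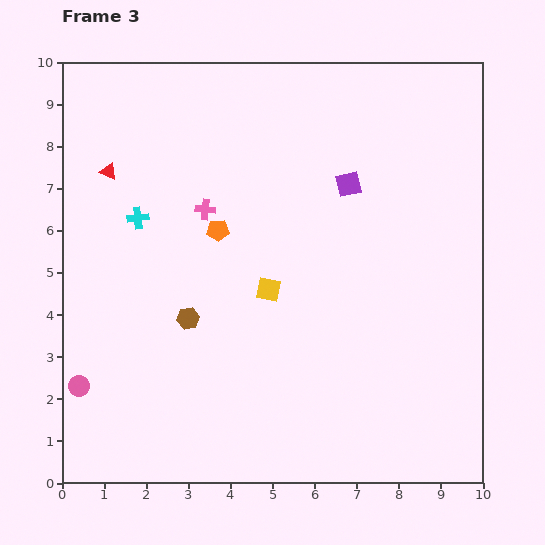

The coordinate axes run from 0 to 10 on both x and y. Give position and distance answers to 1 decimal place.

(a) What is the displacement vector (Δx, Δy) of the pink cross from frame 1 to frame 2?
(-2.1, 1.9)

The pink cross was at (7.6, 6.5) in frame 1 and (5.5, 8.4) in frame 2.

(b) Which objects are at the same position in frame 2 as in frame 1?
the brown hexagon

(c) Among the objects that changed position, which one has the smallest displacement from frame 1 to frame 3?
the pink circle

(moved 1.0)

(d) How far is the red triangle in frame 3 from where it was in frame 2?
0.9

The red triangle moved from (0.6, 6.7) to (1.1, 7.4), a distance of √(0.5² + 0.7²) ≈ 0.9.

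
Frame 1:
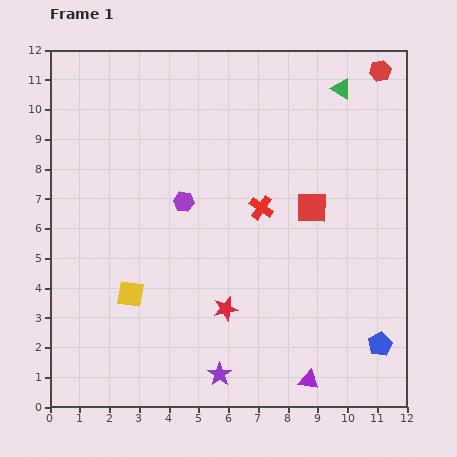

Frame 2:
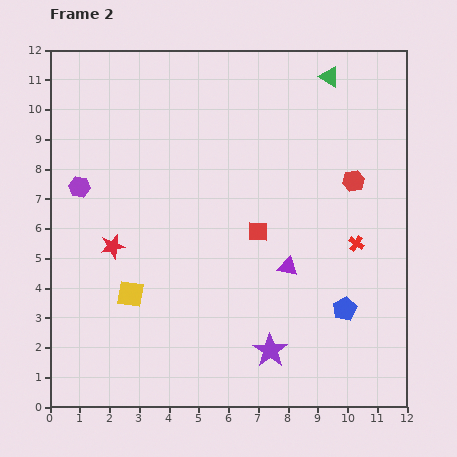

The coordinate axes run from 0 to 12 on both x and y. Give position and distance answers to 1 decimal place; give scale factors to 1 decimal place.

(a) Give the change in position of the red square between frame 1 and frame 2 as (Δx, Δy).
(-1.8, -0.8)

The red square was at (8.8, 6.7) in frame 1 and (7.0, 5.9) in frame 2.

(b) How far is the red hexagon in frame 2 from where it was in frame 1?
3.8

The red hexagon moved from (11.1, 11.3) to (10.2, 7.6), a distance of √(0.9² + 3.7²) ≈ 3.8.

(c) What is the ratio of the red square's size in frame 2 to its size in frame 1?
0.6×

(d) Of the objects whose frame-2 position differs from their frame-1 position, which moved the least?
the green triangle

(moved 0.6)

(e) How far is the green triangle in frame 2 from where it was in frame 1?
0.6

The green triangle moved from (9.8, 10.7) to (9.4, 11.1), a distance of √(0.4² + 0.4²) ≈ 0.6.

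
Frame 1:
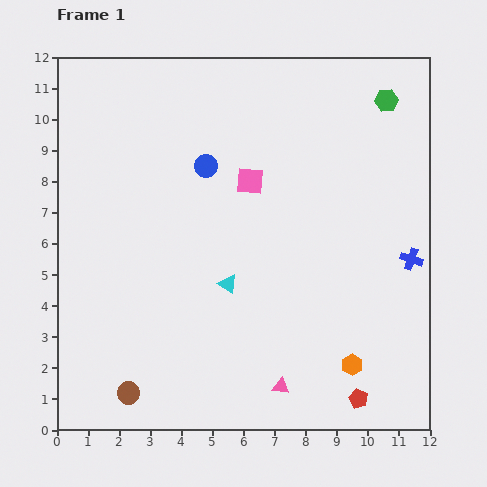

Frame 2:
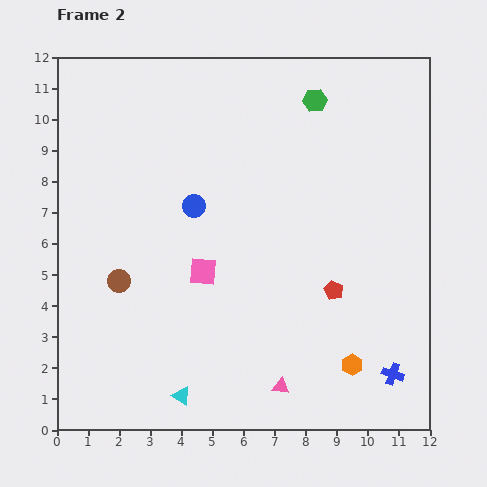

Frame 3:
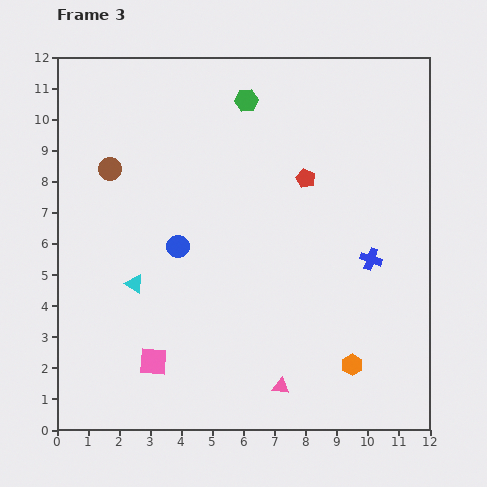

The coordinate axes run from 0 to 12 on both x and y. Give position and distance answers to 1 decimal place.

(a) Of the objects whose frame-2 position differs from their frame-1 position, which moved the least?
the blue circle

(moved 1.4)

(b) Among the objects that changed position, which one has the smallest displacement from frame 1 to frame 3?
the blue cross

(moved 1.3)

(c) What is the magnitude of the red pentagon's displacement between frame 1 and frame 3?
7.3

The red pentagon moved from (9.7, 1.0) to (8.0, 8.1), a distance of √(1.7² + 7.1²) ≈ 7.3.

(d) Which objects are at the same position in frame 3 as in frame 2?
the orange hexagon, the pink triangle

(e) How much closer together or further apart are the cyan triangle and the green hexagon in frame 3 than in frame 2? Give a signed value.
-3.5

Distance in frame 2: 10.4. Distance in frame 3: 6.9.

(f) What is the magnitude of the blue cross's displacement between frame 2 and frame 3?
3.8

The blue cross moved from (10.8, 1.8) to (10.1, 5.5), a distance of √(0.7² + 3.7²) ≈ 3.8.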